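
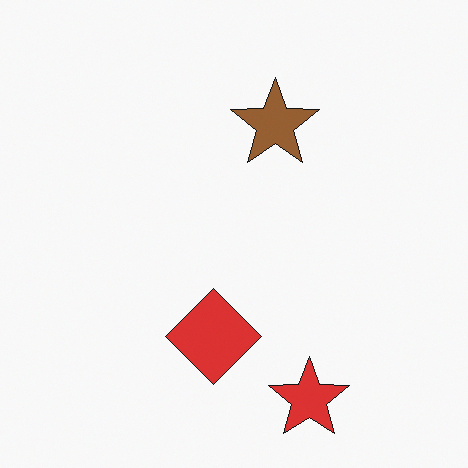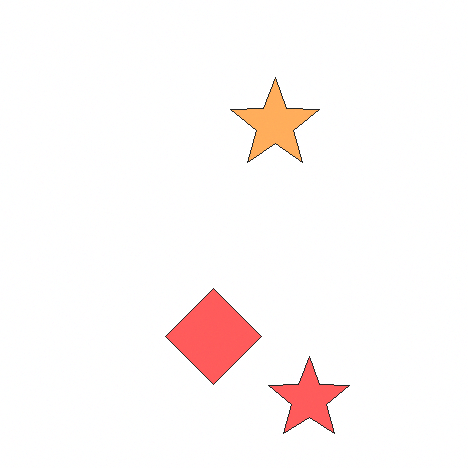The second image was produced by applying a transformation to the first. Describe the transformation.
This is the original image noticeably brightened.

Every pixel — background and shapes alike — is uniformly brightened.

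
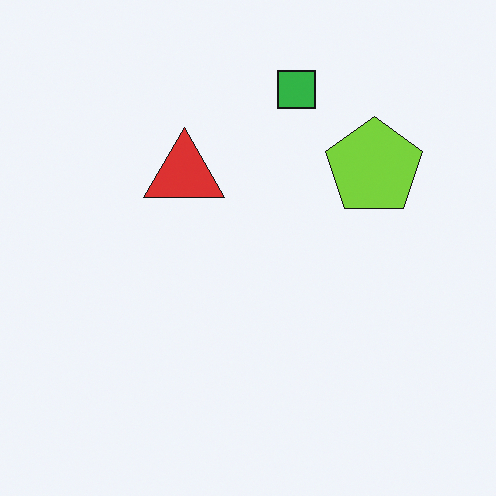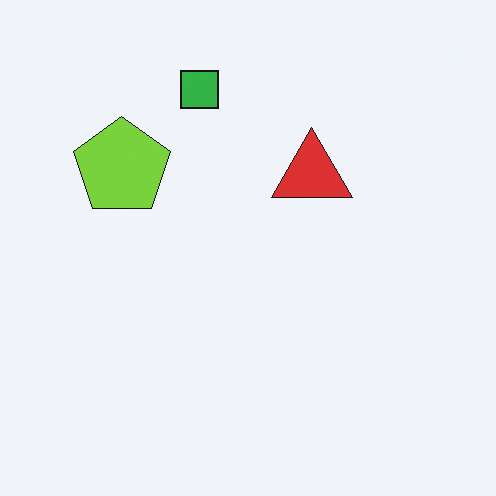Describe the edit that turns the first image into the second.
Flipped horizontally (left ↔ right).

The lime pentagon is in the right of the first image and the left of the second — shapes on opposite sides of the vertical midline have swapped in a mirror flip.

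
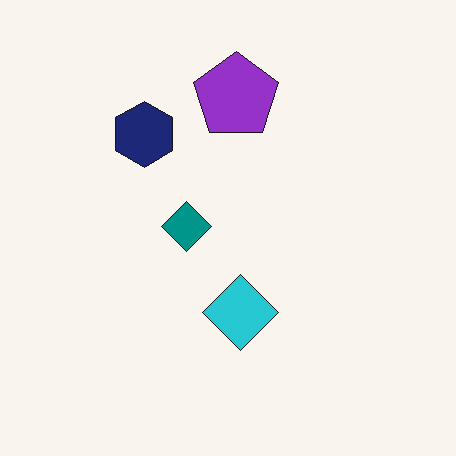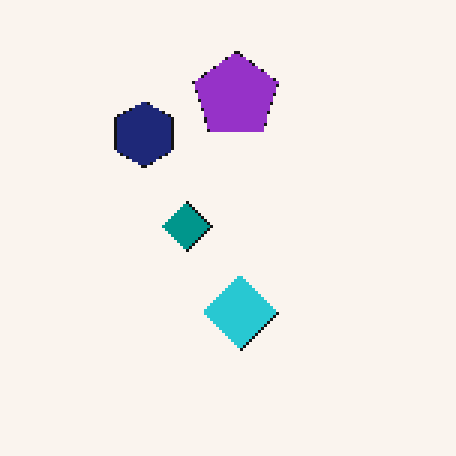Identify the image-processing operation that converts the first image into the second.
It was mildly pixelated.

Shapes are reduced to large square blocks; fine edges and outlines are lost — a downscale-then-upscale (mosaic) effect.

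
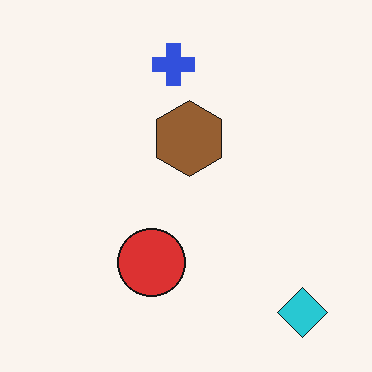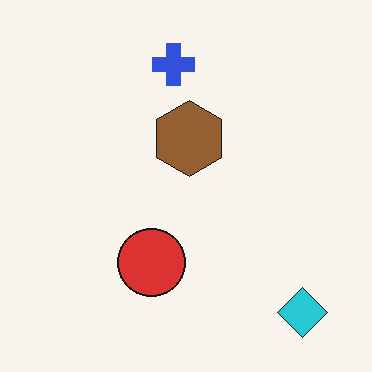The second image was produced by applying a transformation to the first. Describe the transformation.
This is the original image given moderate JPEG compression.

Blocky 8×8 compression artifacts appear around shape edges and the flat background shows ringing — characteristic JPEG degradation.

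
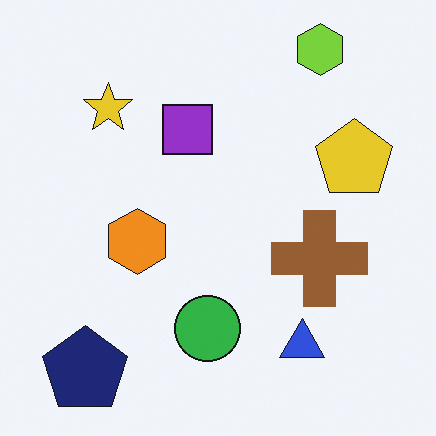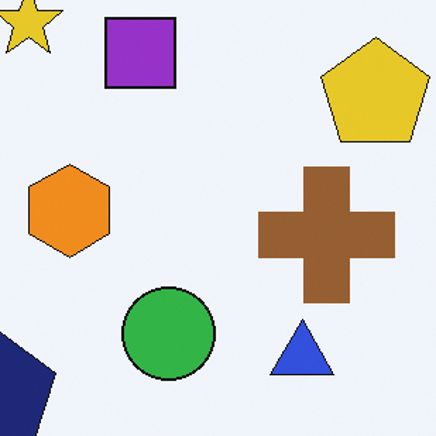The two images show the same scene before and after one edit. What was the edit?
Cropped slightly and scaled back up.

The visible shapes are larger and the field of view is narrower; shapes near the original edges may be partly or wholly outside the frame — a crop-and-rescale.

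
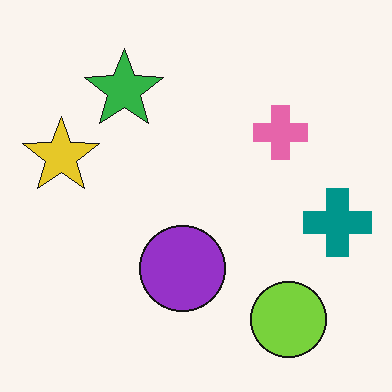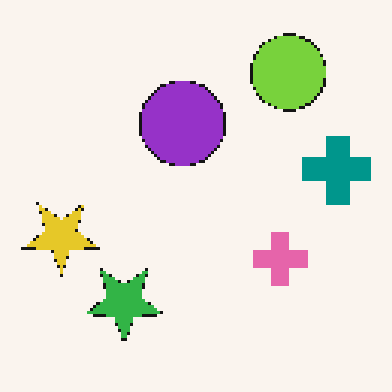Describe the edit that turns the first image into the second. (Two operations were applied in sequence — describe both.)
The transformation is: lightly pixelated (a mild mosaic effect), then flipped vertically (top ↔ bottom).

Shapes are reduced to large square blocks; fine edges and outlines are lost — a downscale-then-upscale (mosaic) effect. The lime circle is in the bottom-right of the first image and the top-right of the second — shapes on opposite sides of the horizontal midline have swapped in a mirror flip.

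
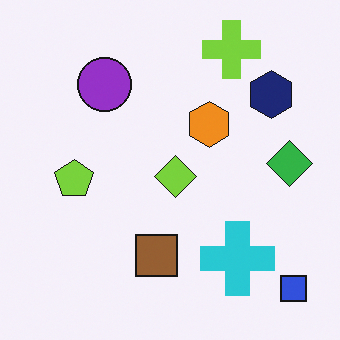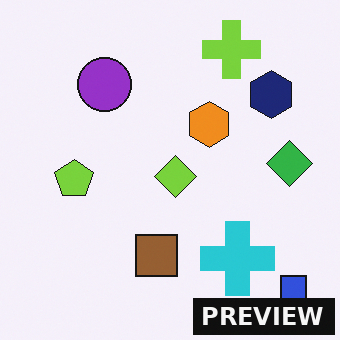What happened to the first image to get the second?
This is the original image watermarked with the text "PREVIEW" in the lower-right corner.

A dark label reading "PREVIEW" appears in the lower-right corner.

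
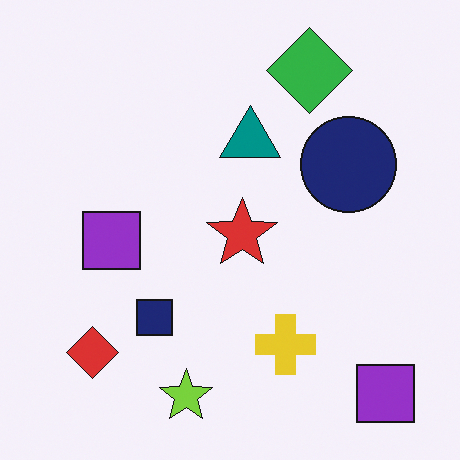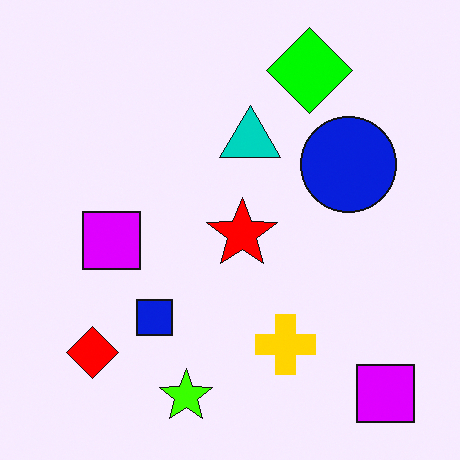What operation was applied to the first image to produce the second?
This is the original image made much more vivid (saturation change).

All colors are more vivid — a global saturation change.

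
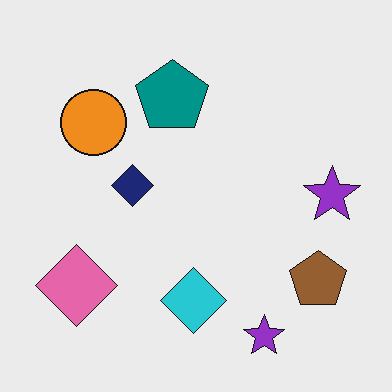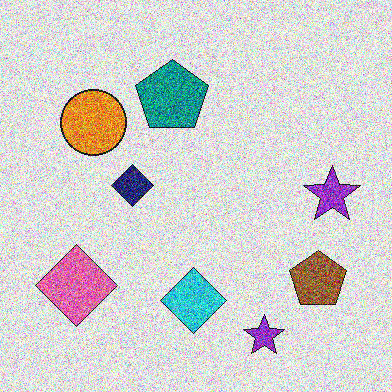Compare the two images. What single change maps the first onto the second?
The second image is the first degraded with a thick layer of grain.

Random speckle covers the whole image, including the flat background.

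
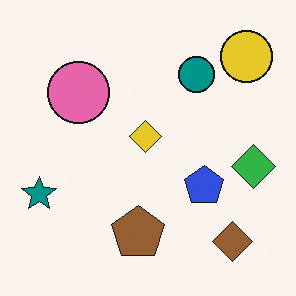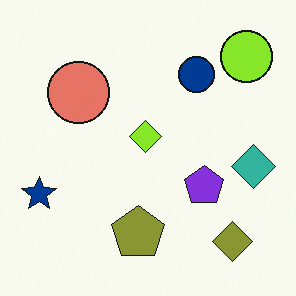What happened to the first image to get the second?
The transformation is: hue-shifted slightly.

Every shape's color has rotated by the same amount around the hue wheel — a uniform hue shift.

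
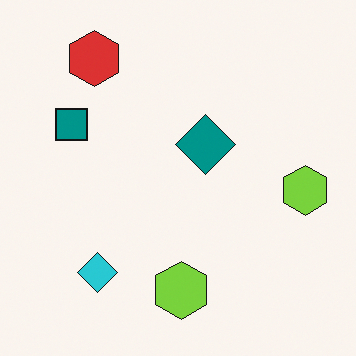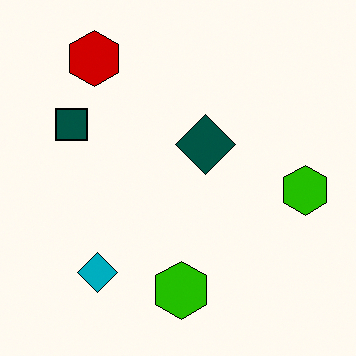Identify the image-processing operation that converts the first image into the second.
It was given much higher contrast.

Tones are pushed away from mid-grey across the whole image — a global contrast change.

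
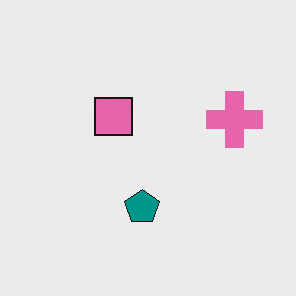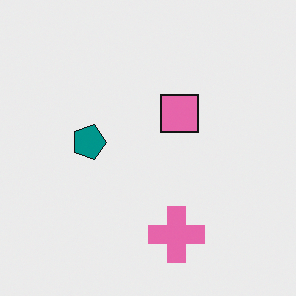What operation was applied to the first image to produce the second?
It was rotated 90° clockwise.

The pink cross sits in the right of the first image and the bottom of the second — consistent with a whole-image 90° clockwise rotation.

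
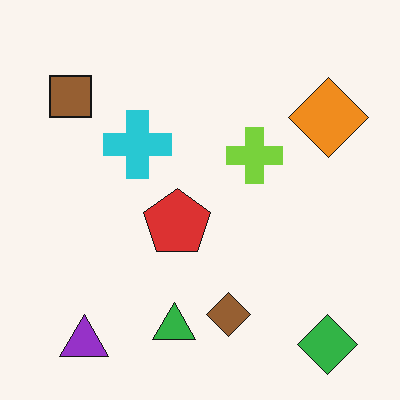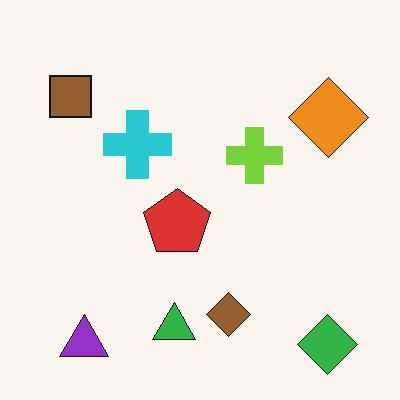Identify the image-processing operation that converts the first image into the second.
The second image is the first given moderate JPEG compression.

Blocky 8×8 compression artifacts appear around shape edges and the flat background shows ringing — characteristic JPEG degradation.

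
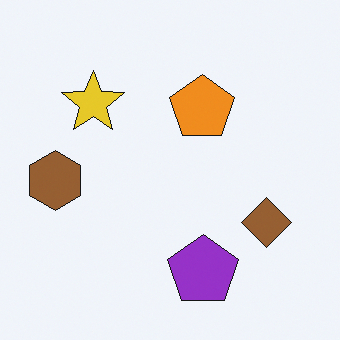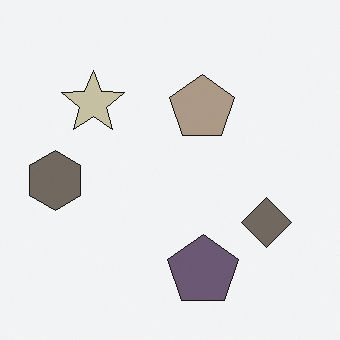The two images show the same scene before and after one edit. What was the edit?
The transformation is: heavily desaturated.

All colors are more muted and greyish — a global saturation change.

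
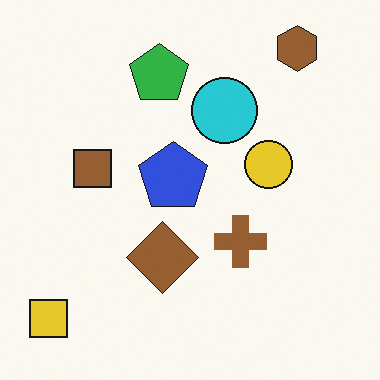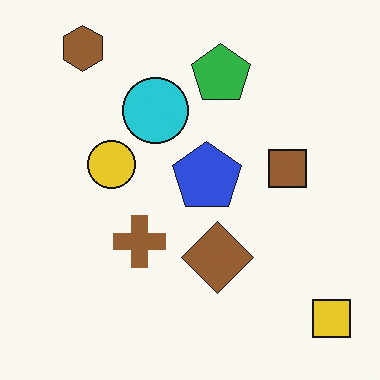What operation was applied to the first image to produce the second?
This is the original image flipped horizontally (left ↔ right).

The yellow square is in the bottom-left of the first image and the bottom-right of the second — shapes on opposite sides of the vertical midline have swapped in a mirror flip.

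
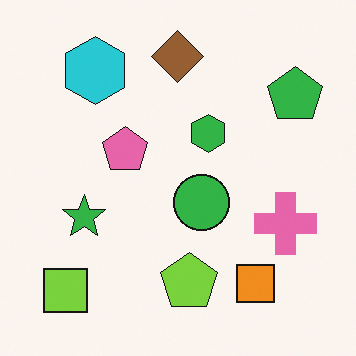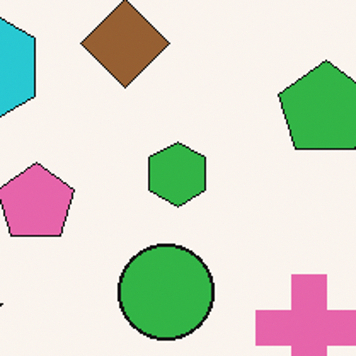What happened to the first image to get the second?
The transformation is: cropped to a noticeably smaller region and rescaled.

The visible shapes are larger and the field of view is narrower; shapes near the original edges may be partly or wholly outside the frame — a crop-and-rescale.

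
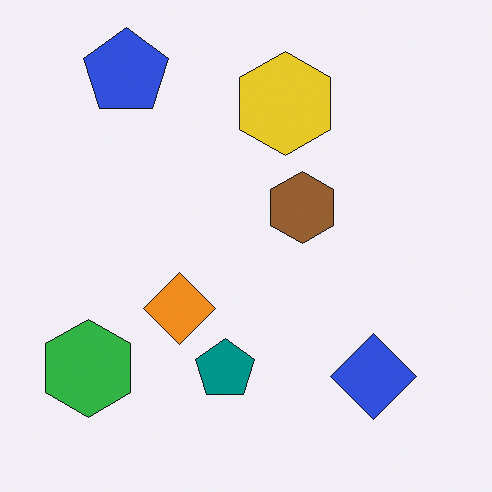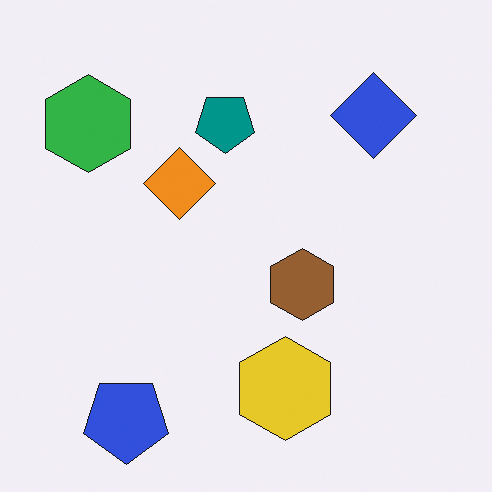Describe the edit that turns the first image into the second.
This is the original image flipped vertically (top ↔ bottom).

The blue pentagon is in the top-left of the first image and the bottom-left of the second — shapes on opposite sides of the horizontal midline have swapped in a mirror flip.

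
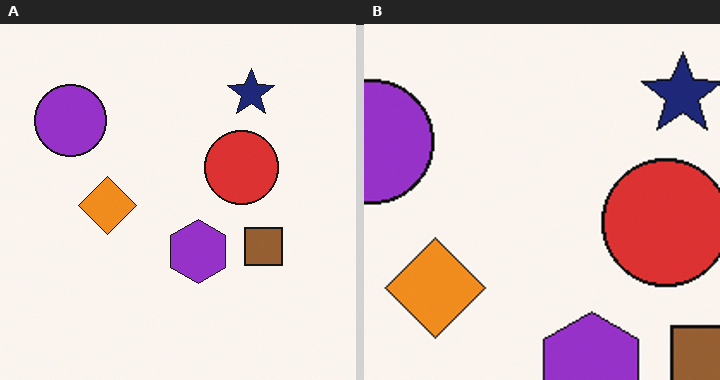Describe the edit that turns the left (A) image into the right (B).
This is the original image cropped tightly and scaled back up.

The visible shapes are larger and the field of view is narrower; shapes near the original edges may be partly or wholly outside the frame — a crop-and-rescale.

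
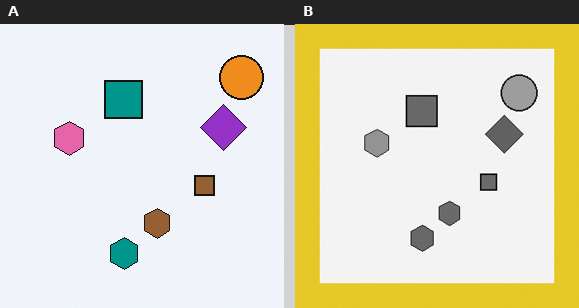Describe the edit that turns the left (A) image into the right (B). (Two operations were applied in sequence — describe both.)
This is the original image converted to grayscale, then framed with a yellow border.

All color is removed — every shape is now a shade of grey. A solid yellow frame runs around the edge of the right (B) image, with the content slightly shrunk inside it.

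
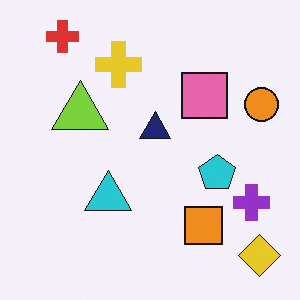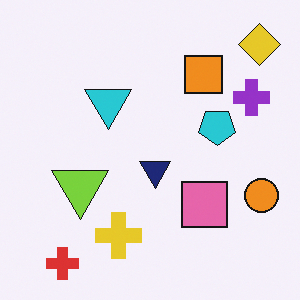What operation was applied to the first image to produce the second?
The transformation is: flipped vertically (top ↔ bottom).

The red cross is in the top-left of the first image and the bottom-left of the second — shapes on opposite sides of the horizontal midline have swapped in a mirror flip.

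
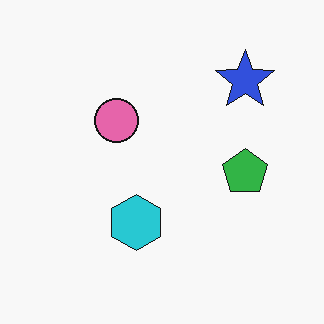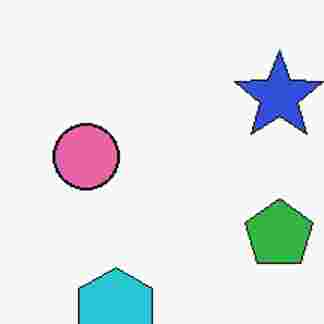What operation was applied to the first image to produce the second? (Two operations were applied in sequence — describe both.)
The image was cropped slightly and scaled back up, then heavily JPEG-compressed with obvious blocking artifacts.

The visible shapes are larger and the field of view is narrower; shapes near the original edges may be partly or wholly outside the frame — a crop-and-rescale. Blocky 8×8 compression artifacts appear around shape edges and the flat background shows ringing — characteristic JPEG degradation.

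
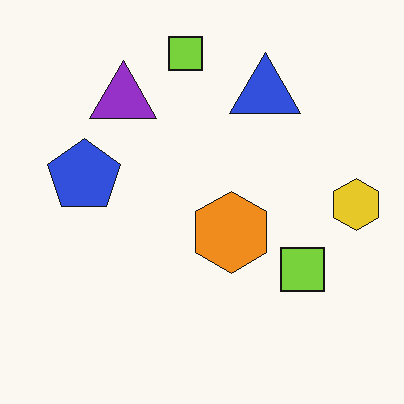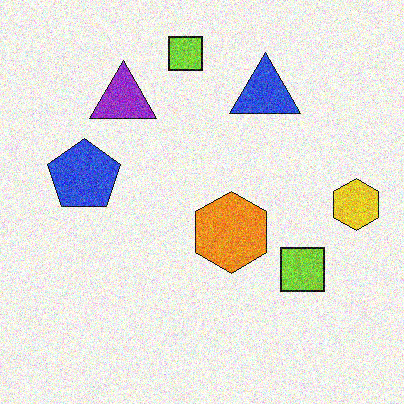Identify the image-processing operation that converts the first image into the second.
Degraded with strong gaussian noise.

Random speckle covers the whole image, including the flat background.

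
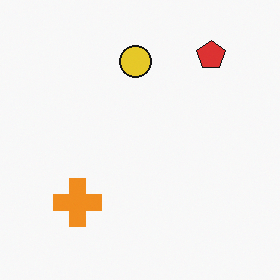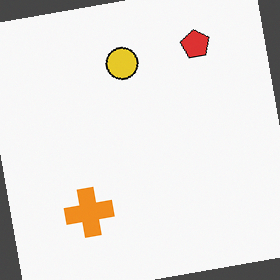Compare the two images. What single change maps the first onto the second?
It was rotated counter-clockwise by a few degrees.

Every shape is tilted by the same angle and the image corners show triangular fill wedges — a whole-image rotation by a non-right angle.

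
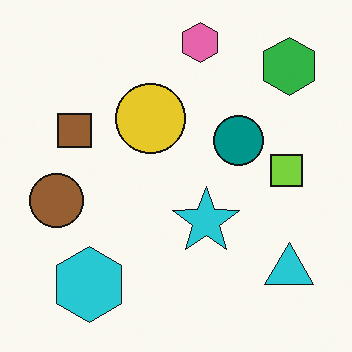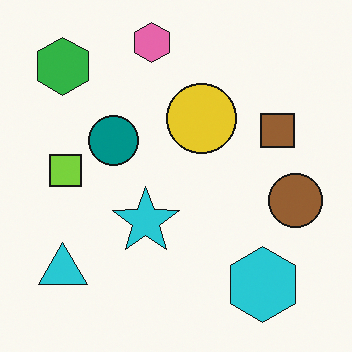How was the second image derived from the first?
The transformation is: flipped horizontally (left ↔ right).

The brown circle is in the left of the first image and the right of the second — shapes on opposite sides of the vertical midline have swapped in a mirror flip.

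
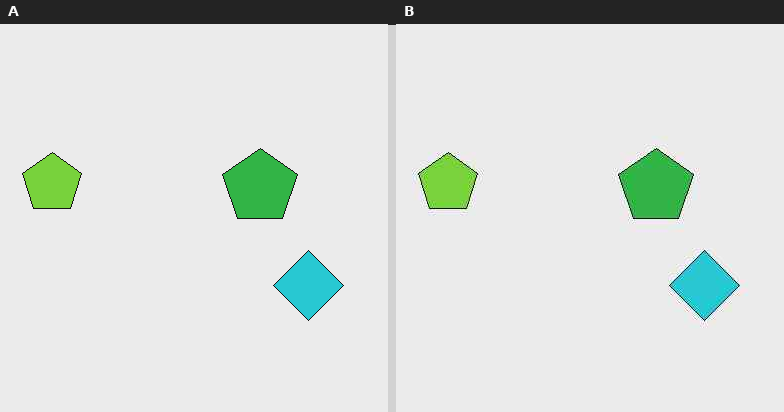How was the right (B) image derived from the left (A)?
The image was JPEG-compressed with visible artifacts.

Blocky 8×8 compression artifacts appear around shape edges and the flat background shows ringing — characteristic JPEG degradation.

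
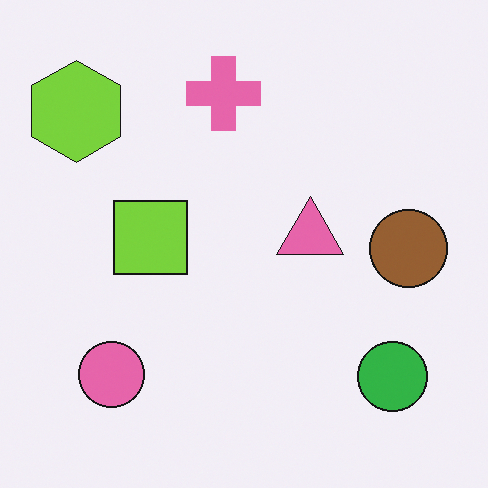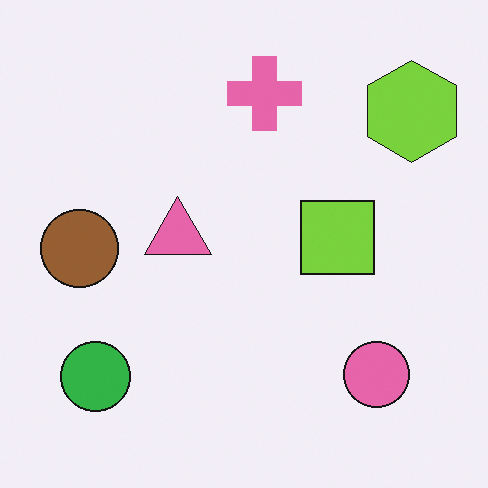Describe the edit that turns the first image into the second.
It was flipped horizontally (left ↔ right).

The lime hexagon is in the top-left of the first image and the top-right of the second — shapes on opposite sides of the vertical midline have swapped in a mirror flip.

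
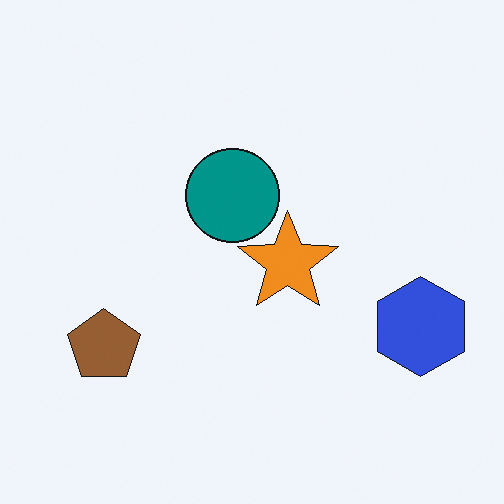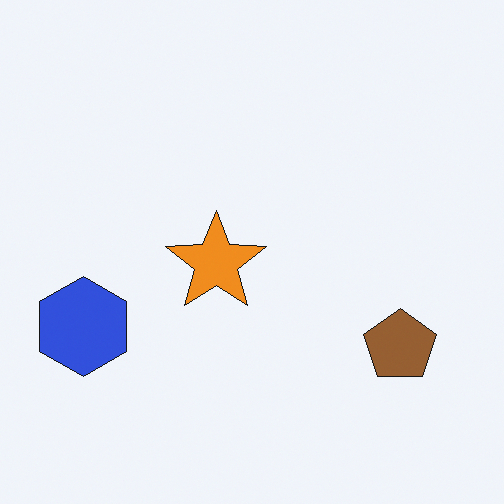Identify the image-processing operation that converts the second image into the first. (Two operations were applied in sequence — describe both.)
The transformation is: flipped horizontally (left ↔ right), then overlaid with an additional teal circle.

The blue hexagon is in the left of the second image and the right of the first — shapes on opposite sides of the vertical midline have swapped in a mirror flip. A teal circle appears in the first image that is absent from the second.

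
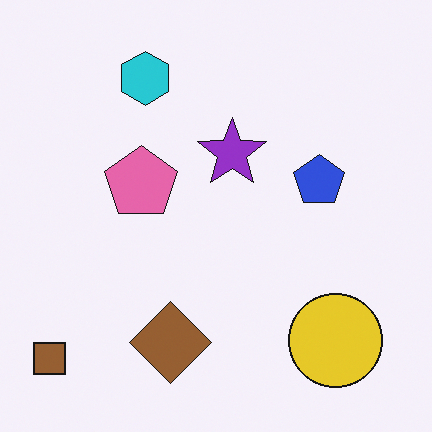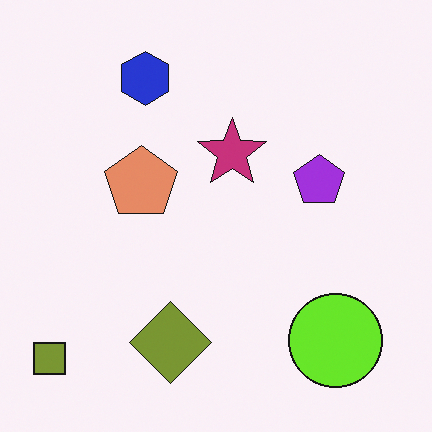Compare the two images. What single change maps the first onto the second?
The second image is the first hue-shifted slightly.

Every shape's color has rotated by the same amount around the hue wheel — a uniform hue shift.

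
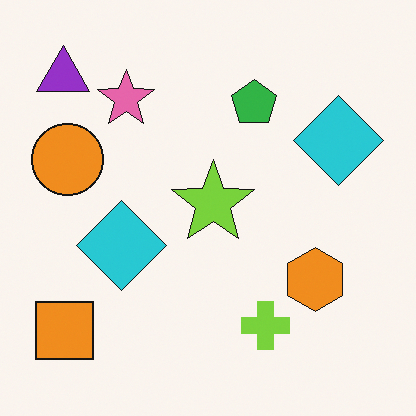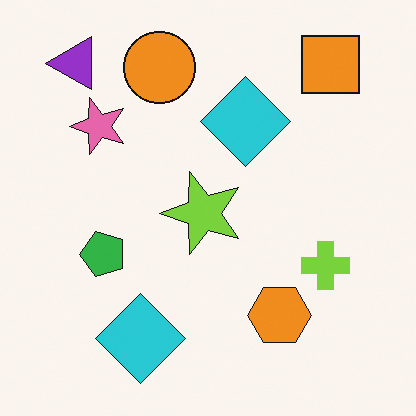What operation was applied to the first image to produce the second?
It was transposed (reflected across the top-left ↔ bottom-right diagonal).

Shapes have swapped their row and column positions — what was in the top-right is now in the bottom-left — a diagonal reflection.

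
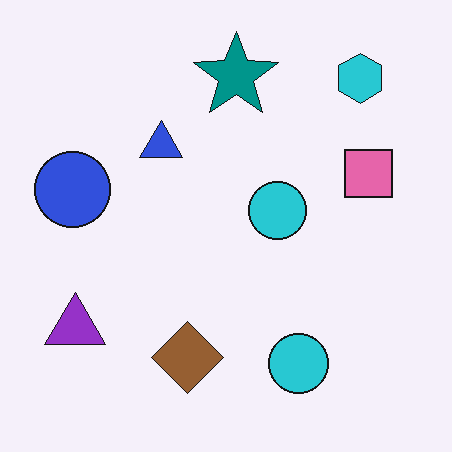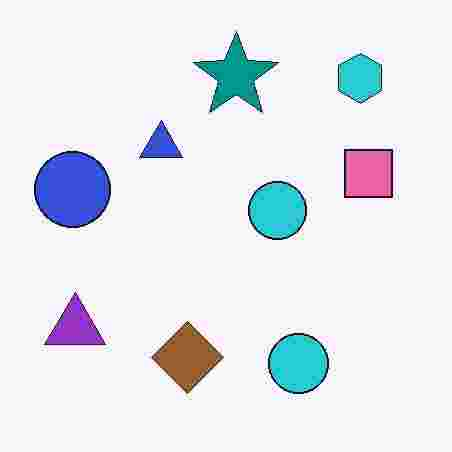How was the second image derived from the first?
This is the original image degraded with heavy JPEG compression.

Blocky 8×8 compression artifacts appear around shape edges and the flat background shows ringing — characteristic JPEG degradation.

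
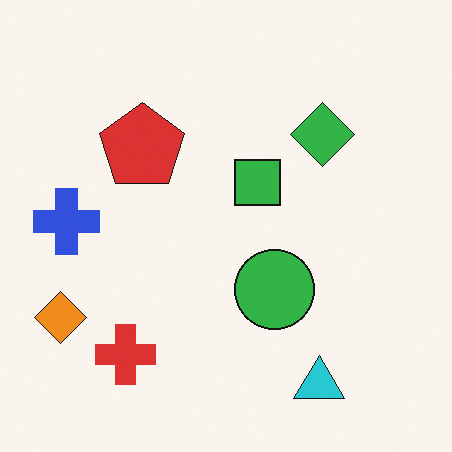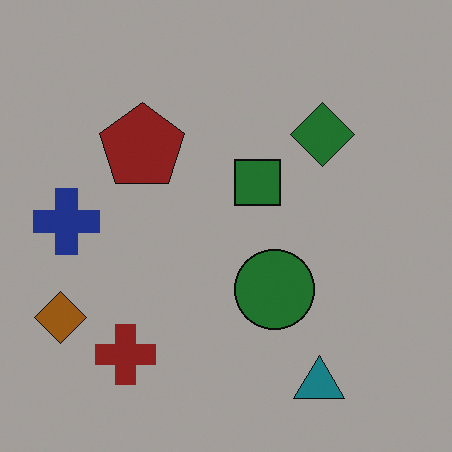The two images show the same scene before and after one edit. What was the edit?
This is the original image darkened a lot.

Every pixel — background and shapes alike — is uniformly darkened.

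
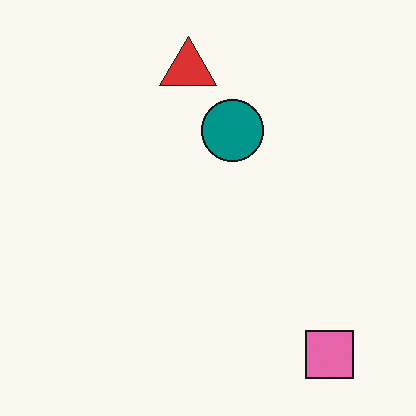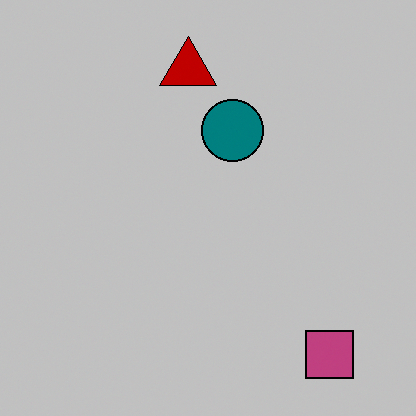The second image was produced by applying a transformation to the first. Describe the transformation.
The second image is the first aggressively posterized.

Each flat color has snapped to a coarser quantized level — most visibly, the near-white background has dropped to a flat grey.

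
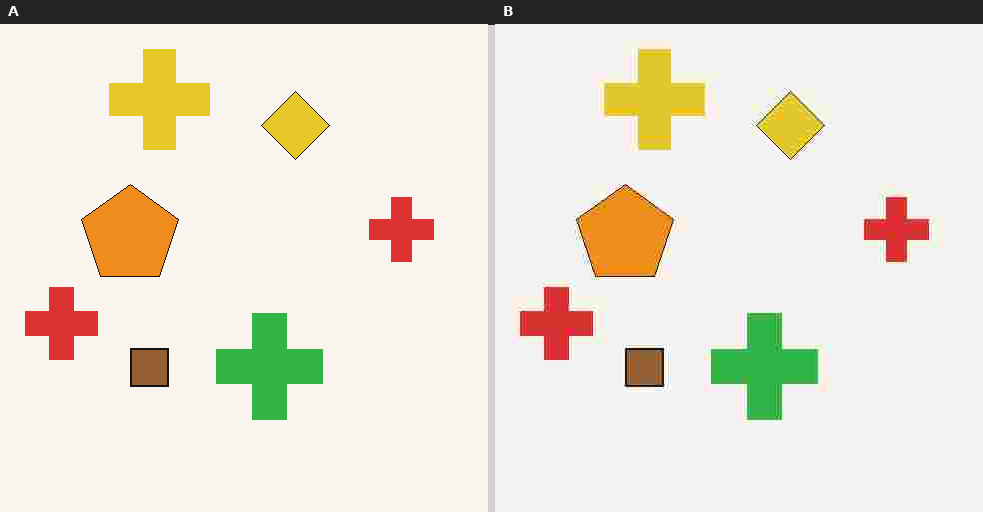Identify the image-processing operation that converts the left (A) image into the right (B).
The image was heavily JPEG-compressed with obvious blocking artifacts.

Blocky 8×8 compression artifacts appear around shape edges and the flat background shows ringing — characteristic JPEG degradation.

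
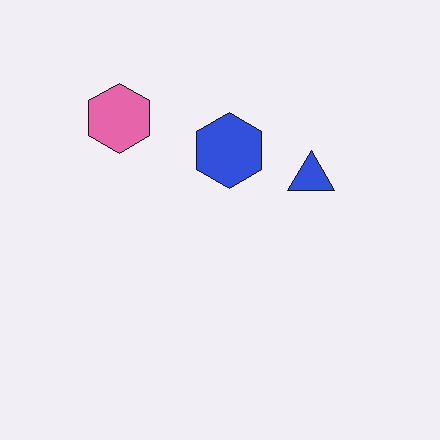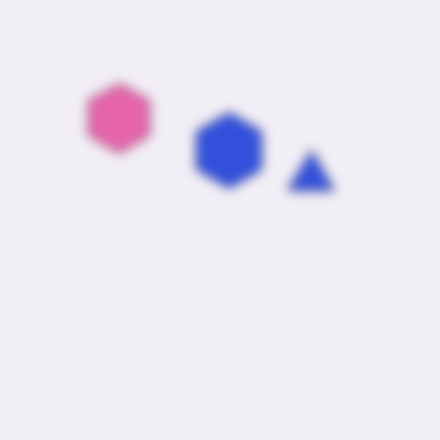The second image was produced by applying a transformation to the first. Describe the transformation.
The image was strongly gaussian-blurred.

Shape edges and outlines are uniformly softened across the whole image.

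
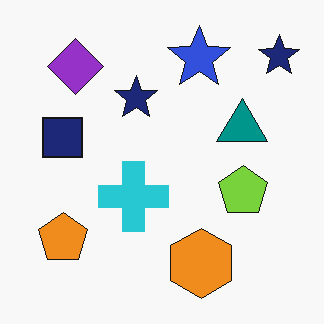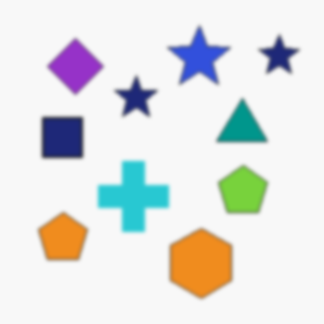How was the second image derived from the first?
Lightly blurred.

Shape edges and outlines are uniformly softened across the whole image.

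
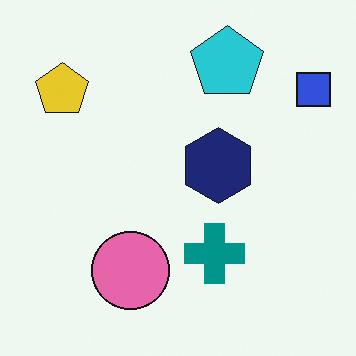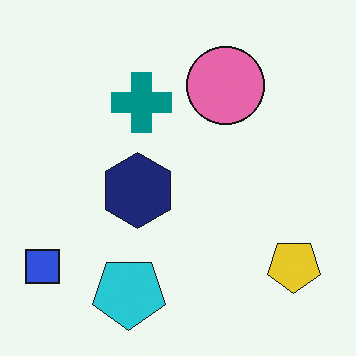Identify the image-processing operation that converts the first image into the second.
The image was rotated 180°.

The blue square sits in the top-right of the first image and the bottom-left of the second — consistent with a whole-image 180° rotation.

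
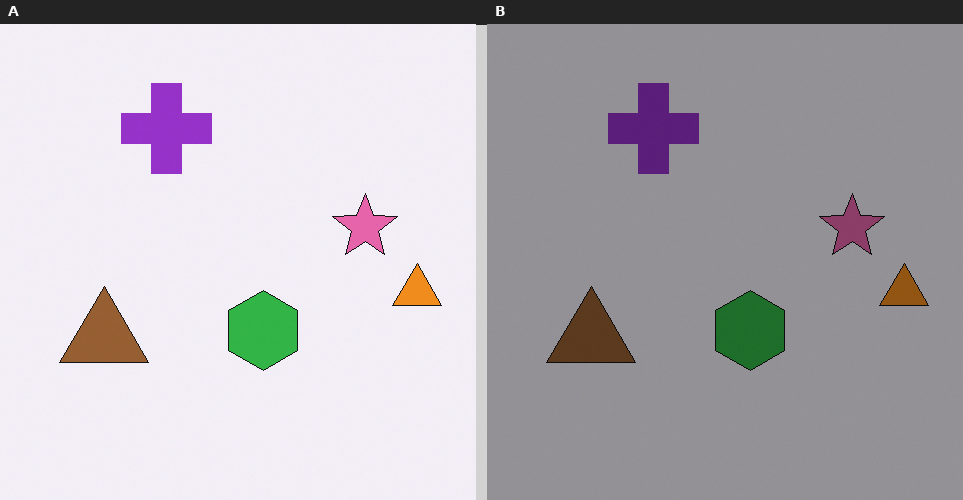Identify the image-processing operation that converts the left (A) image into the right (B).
The right (B) image is the left (A) noticeably darkened.

Every pixel — background and shapes alike — is uniformly darkened.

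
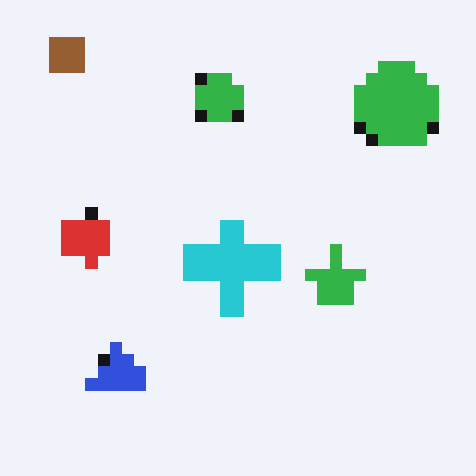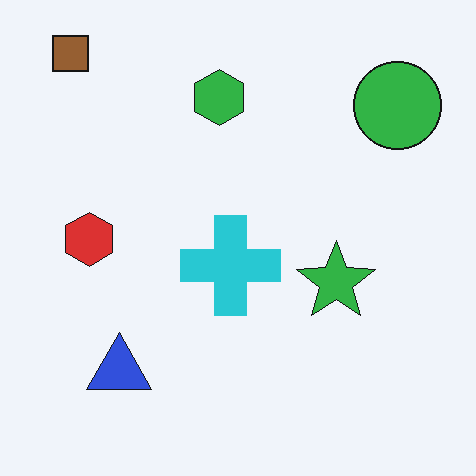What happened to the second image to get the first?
This is the original image heavily pixelated into large blocks.

Shapes are reduced to large square blocks; fine edges and outlines are lost — a downscale-then-upscale (mosaic) effect.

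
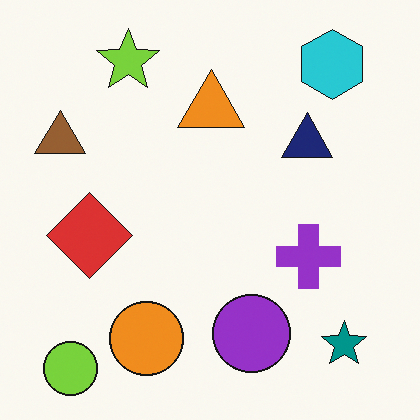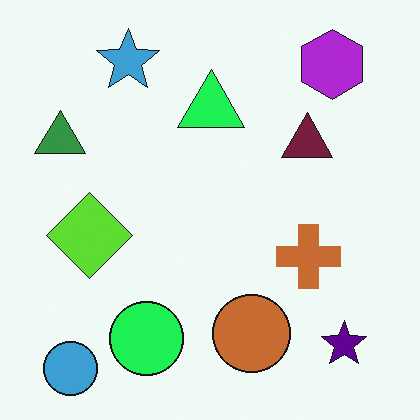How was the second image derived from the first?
It was hue-shifted by a moderate amount.

Every shape's color has rotated by the same amount around the hue wheel — a uniform hue shift.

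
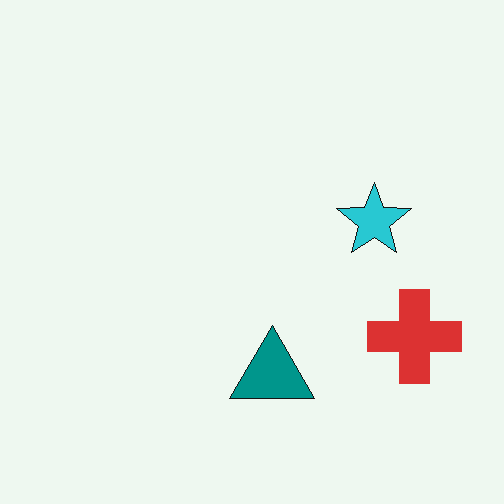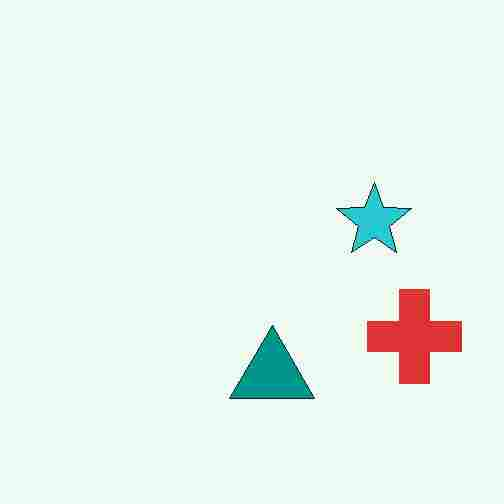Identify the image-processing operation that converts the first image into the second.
The transformation is: heavily JPEG-compressed with obvious blocking artifacts.

Blocky 8×8 compression artifacts appear around shape edges and the flat background shows ringing — characteristic JPEG degradation.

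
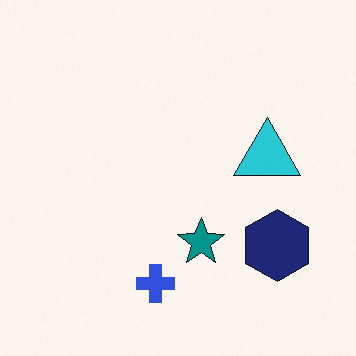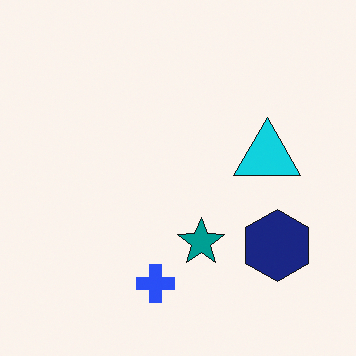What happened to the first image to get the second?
Slightly oversaturated.

All colors are more vivid — a global saturation change.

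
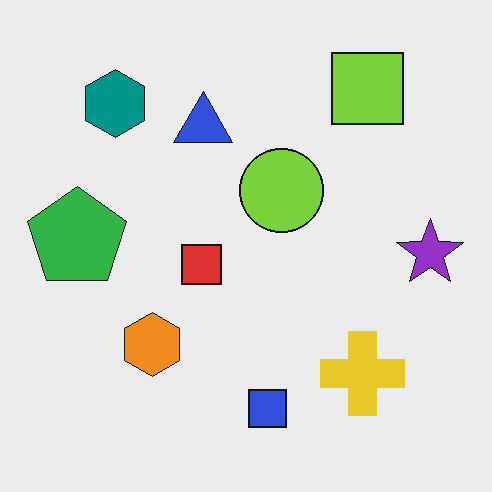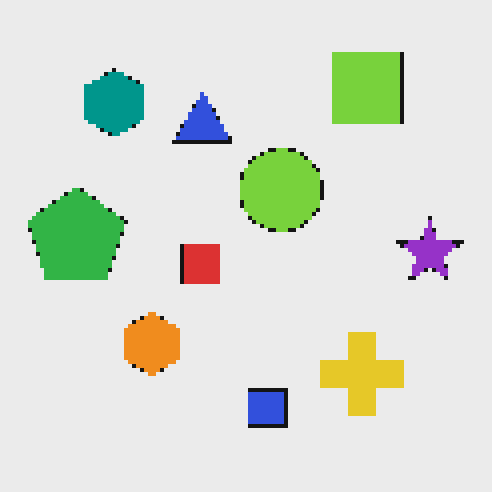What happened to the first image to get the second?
Mildly pixelated.

Shapes are reduced to large square blocks; fine edges and outlines are lost — a downscale-then-upscale (mosaic) effect.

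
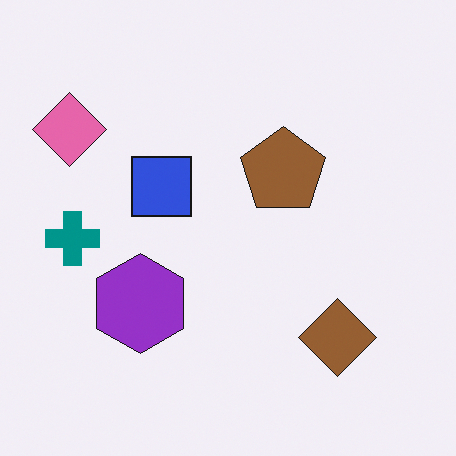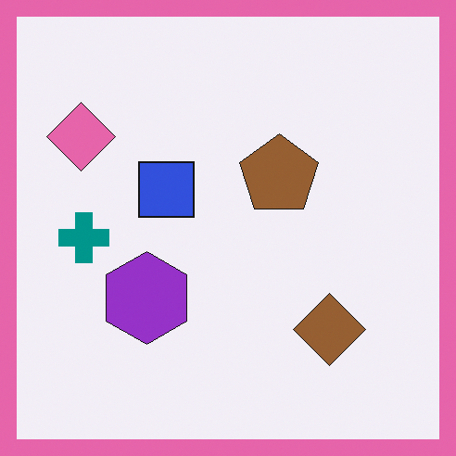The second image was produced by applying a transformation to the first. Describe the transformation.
It was framed with a pink border.

A solid pink frame runs around the edge of the second image, with the content slightly shrunk inside it.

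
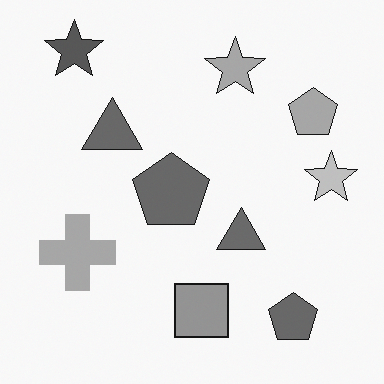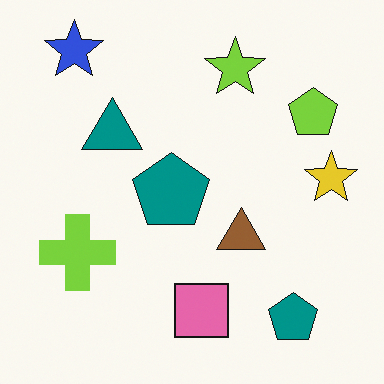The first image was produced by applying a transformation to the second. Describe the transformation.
The first image is the second converted to grayscale.

All color is removed — every shape is now a shade of grey.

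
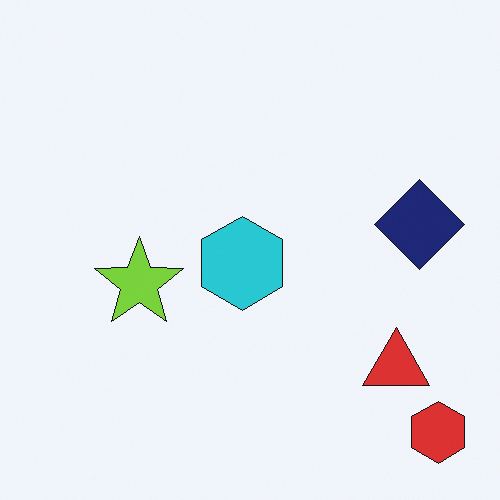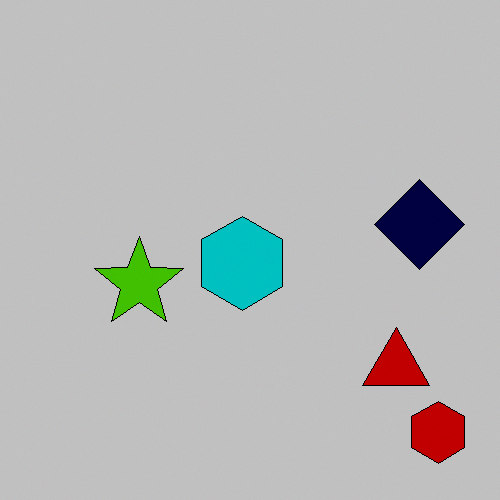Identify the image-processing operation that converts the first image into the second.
The second image is the first aggressively posterized.

Each flat color has snapped to a coarser quantized level — most visibly, the near-white background has dropped to a flat grey.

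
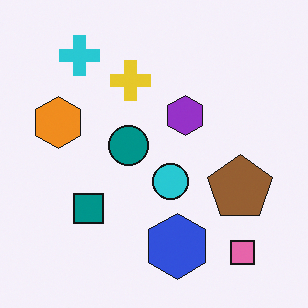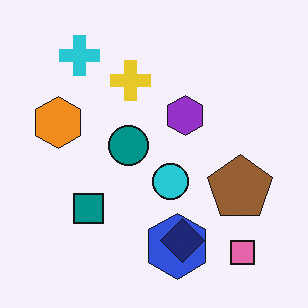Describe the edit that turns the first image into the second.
The image was overlaid with an additional navy diamond.

A navy diamond appears in the second image that is absent from the first.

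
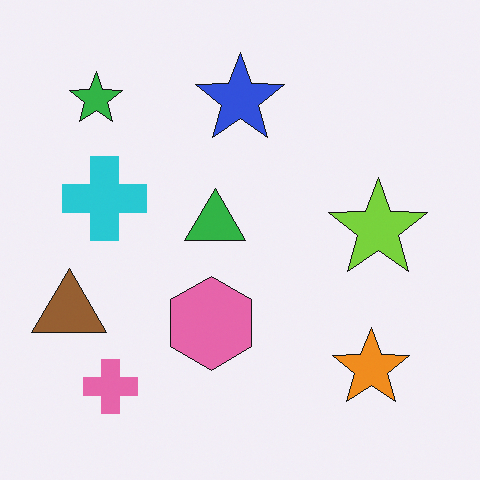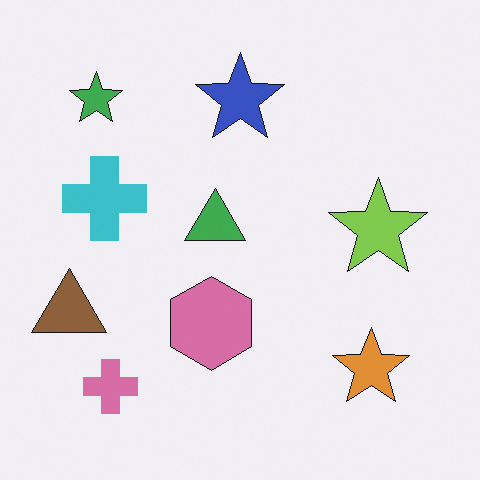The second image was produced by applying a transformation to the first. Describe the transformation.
The image was slightly desaturated.

All colors are more muted and greyish — a global saturation change.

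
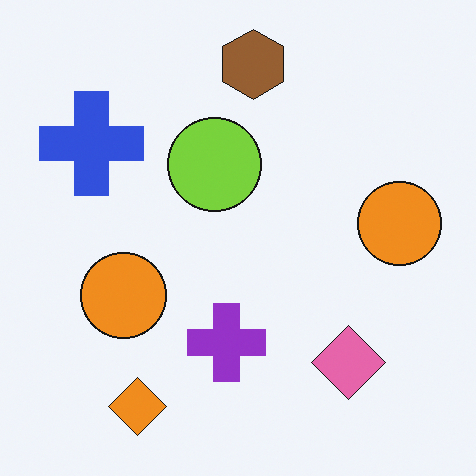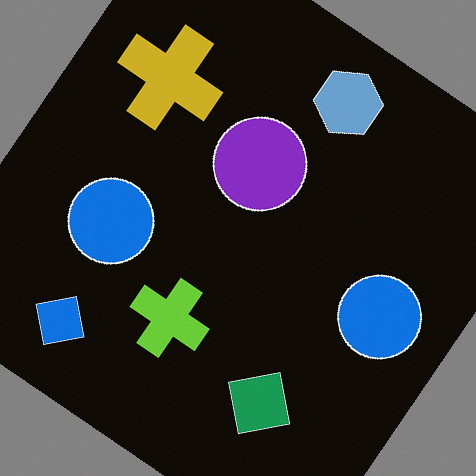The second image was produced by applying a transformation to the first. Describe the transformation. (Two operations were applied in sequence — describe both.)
The transformation is: color-inverted (negative), then rotated clockwise by a large amount — several tens of degrees.

The light background has become dark and every shape's color is its complement — a photographic negative. Every shape is tilted by the same angle and the image corners show triangular fill wedges — a whole-image rotation by a non-right angle.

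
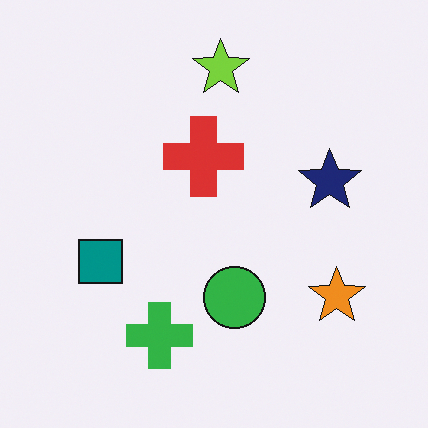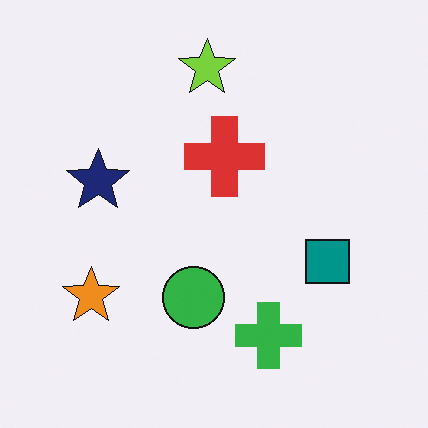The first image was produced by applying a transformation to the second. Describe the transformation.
Flipped horizontally (left ↔ right).

The orange star is in the bottom-left of the second image and the bottom-right of the first — shapes on opposite sides of the vertical midline have swapped in a mirror flip.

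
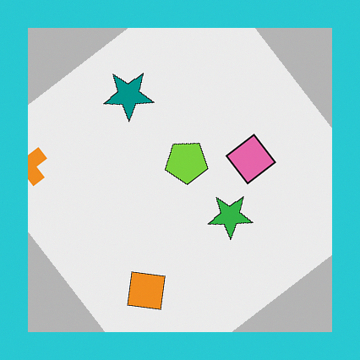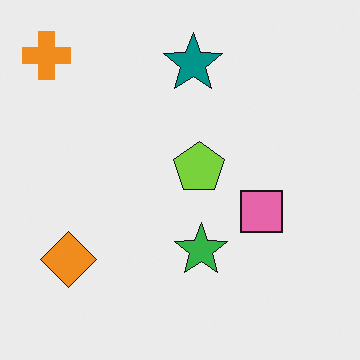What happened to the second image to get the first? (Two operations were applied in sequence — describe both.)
Rotated counter-clockwise by a large amount — several tens of degrees, then framed with a cyan border.

Every shape is tilted by the same angle and the image corners show triangular fill wedges — a whole-image rotation by a non-right angle. A solid cyan frame runs around the edge of the first image, with the content slightly shrunk inside it.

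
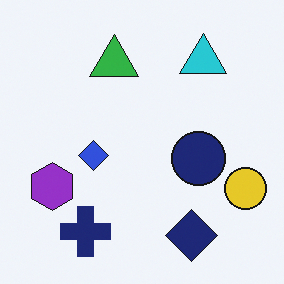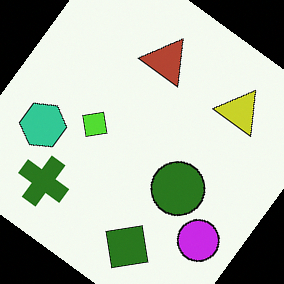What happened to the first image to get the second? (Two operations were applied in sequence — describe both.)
It was rotated clockwise by a large amount — several tens of degrees, then hue-shifted through roughly half the color wheel.

Every shape is tilted by the same angle and the image corners show triangular fill wedges — a whole-image rotation by a non-right angle. Every shape's color has rotated by the same amount around the hue wheel — a uniform hue shift.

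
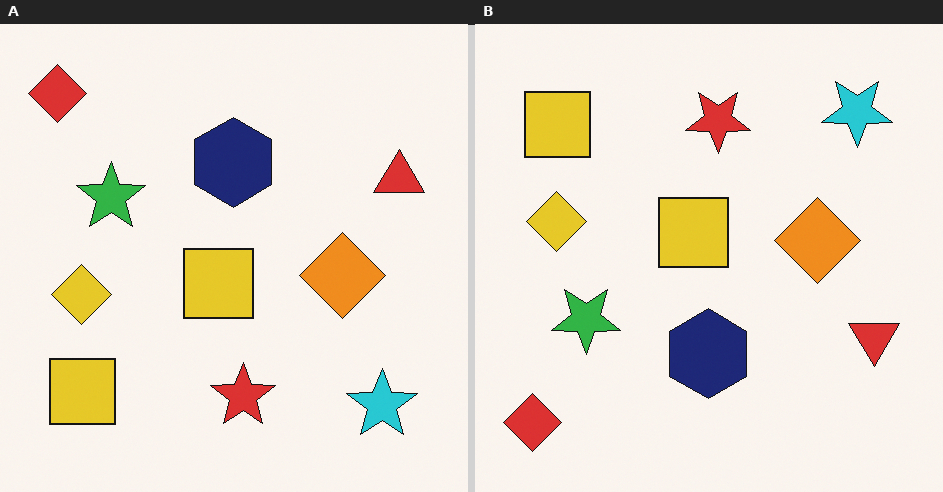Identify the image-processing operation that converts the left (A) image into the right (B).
It was flipped vertically (top ↔ bottom).

The red diamond is in the top-left of the left (A) image and the bottom-left of the right (B) — shapes on opposite sides of the horizontal midline have swapped in a mirror flip.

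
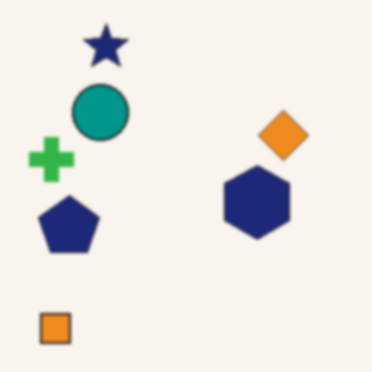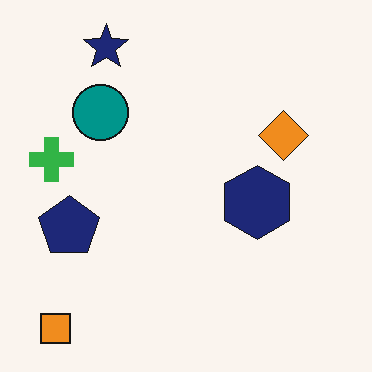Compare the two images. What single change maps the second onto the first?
Given a subtle gaussian blur.

Shape edges and outlines are uniformly softened across the whole image.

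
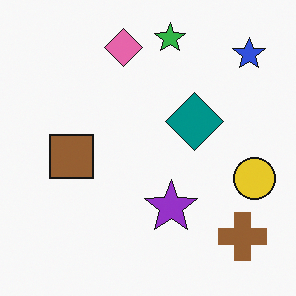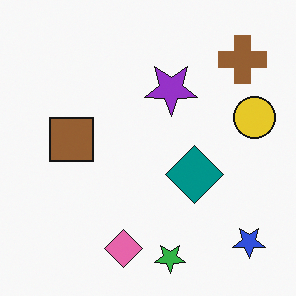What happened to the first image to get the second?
This is the original image flipped vertically (top ↔ bottom).

The green star is in the top of the first image and the bottom of the second — shapes on opposite sides of the horizontal midline have swapped in a mirror flip.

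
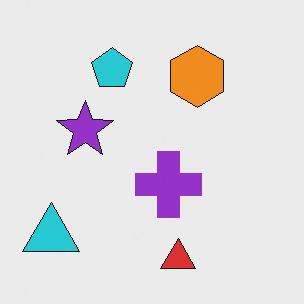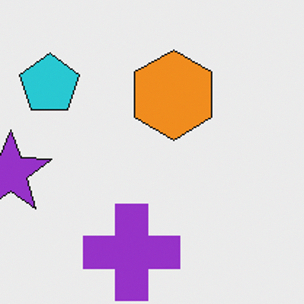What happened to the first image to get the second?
The second image is the first cropped to a modestly smaller region and rescaled.

The visible shapes are larger and the field of view is narrower; shapes near the original edges may be partly or wholly outside the frame — a crop-and-rescale.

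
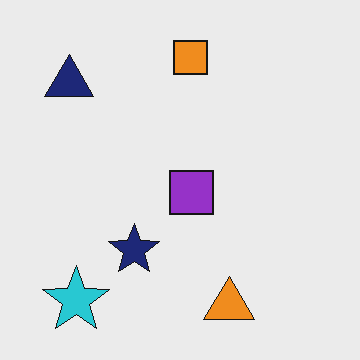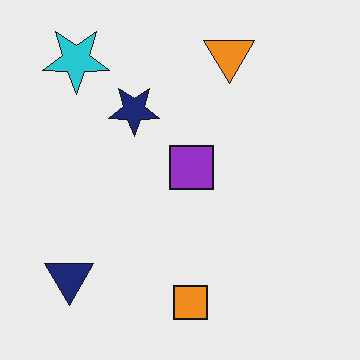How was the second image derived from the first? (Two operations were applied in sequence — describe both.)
The image was flipped vertically (top ↔ bottom), then JPEG-compressed with visible artifacts.

The orange triangle is in the bottom of the first image and the top of the second — shapes on opposite sides of the horizontal midline have swapped in a mirror flip. Blocky 8×8 compression artifacts appear around shape edges and the flat background shows ringing — characteristic JPEG degradation.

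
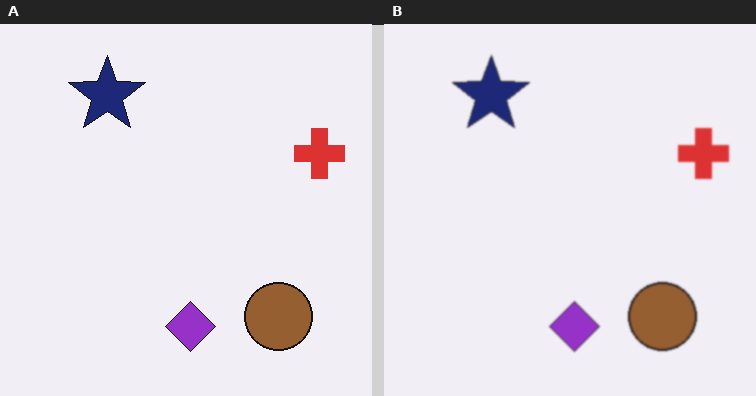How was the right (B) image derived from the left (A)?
The image was given a subtle gaussian blur.

Shape edges and outlines are uniformly softened across the whole image.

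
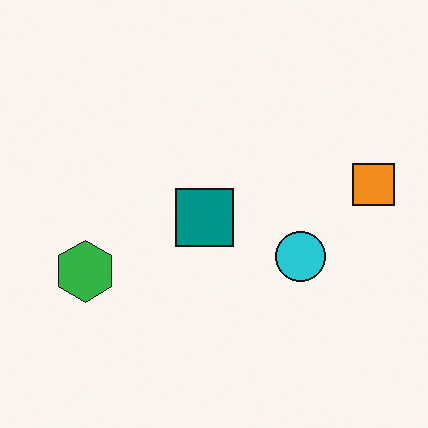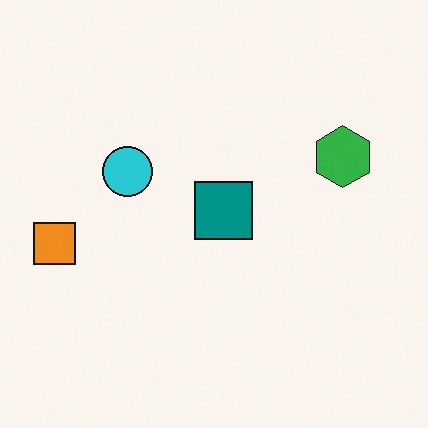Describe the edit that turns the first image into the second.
The second image is the first rotated 180°.

The orange square sits in the right of the first image and the left of the second — consistent with a whole-image 180° rotation.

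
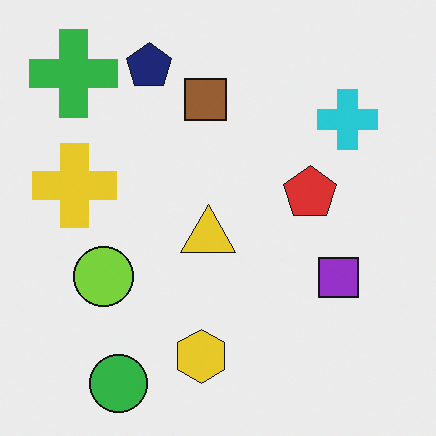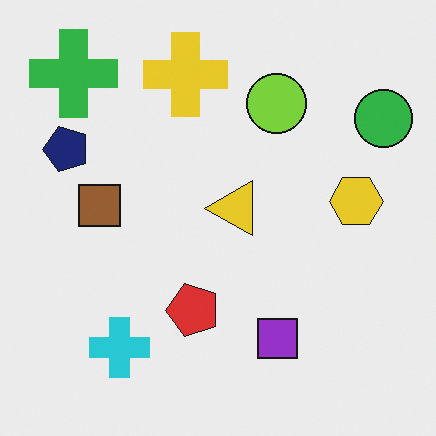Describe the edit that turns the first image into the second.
The transformation is: transposed (reflected across the top-left ↔ bottom-right diagonal).

Shapes have swapped their row and column positions — what was in the top-right is now in the bottom-left — a diagonal reflection.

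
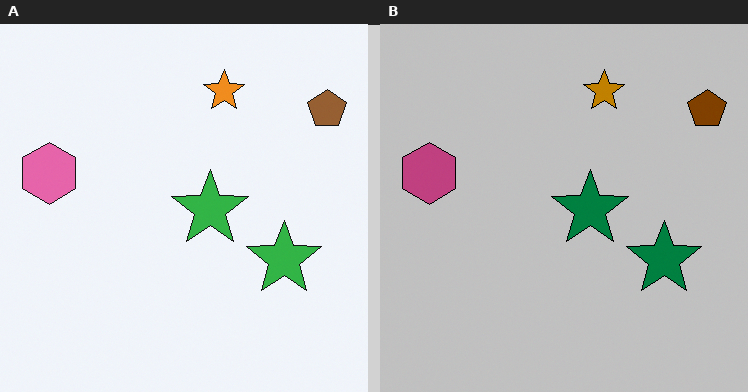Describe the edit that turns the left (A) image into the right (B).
This is the original image aggressively posterized.

Each flat color has snapped to a coarser quantized level — most visibly, the near-white background has dropped to a flat grey.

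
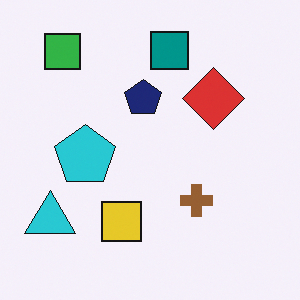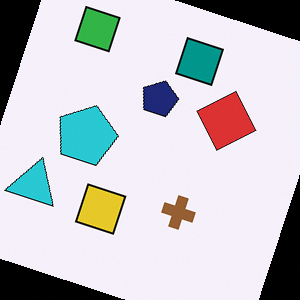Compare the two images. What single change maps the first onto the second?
Rotated clockwise by a moderate amount.

Every shape is tilted by the same angle and the image corners show triangular fill wedges — a whole-image rotation by a non-right angle.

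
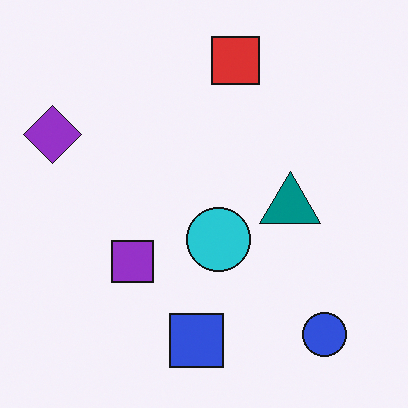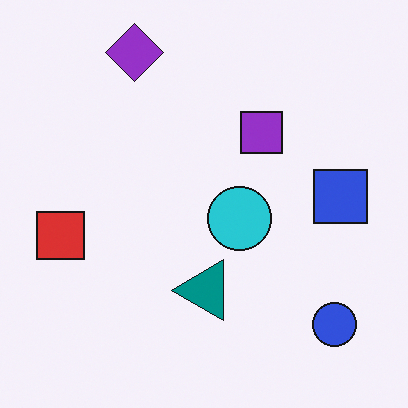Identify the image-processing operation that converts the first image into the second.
This is the original image transposed (reflected across the top-left ↔ bottom-right diagonal).

Shapes have swapped their row and column positions — what was in the top-right is now in the bottom-left — a diagonal reflection.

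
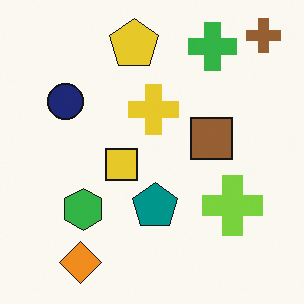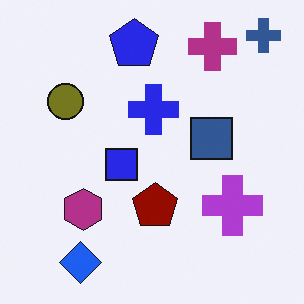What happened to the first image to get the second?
The transformation is: hue-shifted through roughly half the color wheel.

Every shape's color has rotated by the same amount around the hue wheel — a uniform hue shift.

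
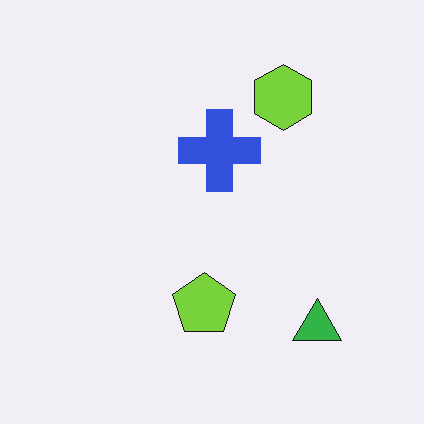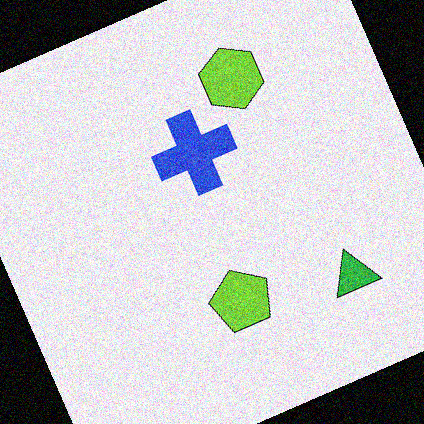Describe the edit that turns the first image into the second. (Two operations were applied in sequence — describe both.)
Rotated counter-clockwise by a moderate amount, then degraded with moderate additive noise.

Every shape is tilted by the same angle and the image corners show triangular fill wedges — a whole-image rotation by a non-right angle. Random speckle covers the whole image, including the flat background.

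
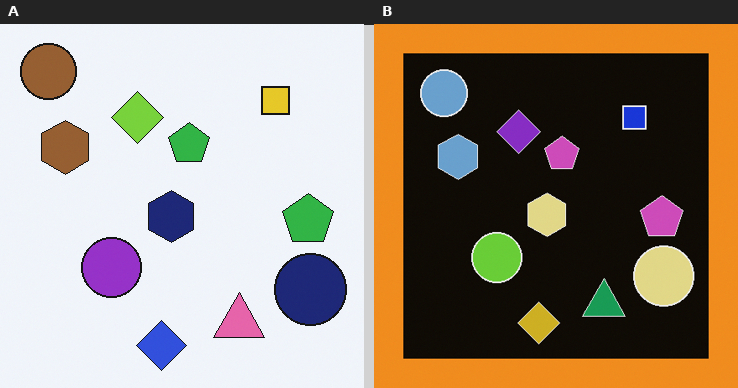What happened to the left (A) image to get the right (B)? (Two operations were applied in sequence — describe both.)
This is the original image color-inverted (negative), then framed with a orange border.

The light background has become dark and every shape's color is its complement — a photographic negative. A solid orange frame runs around the edge of the right (B) image, with the content slightly shrunk inside it.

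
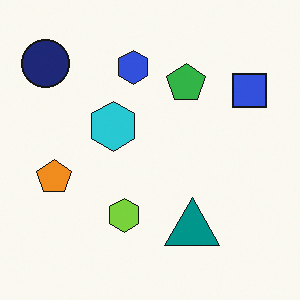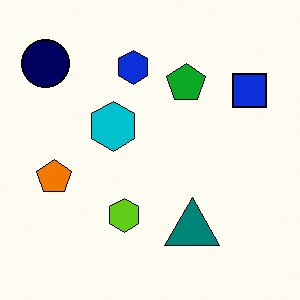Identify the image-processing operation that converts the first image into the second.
The second image is the first given slightly increased contrast.

Tones are pushed away from mid-grey across the whole image — a global contrast change.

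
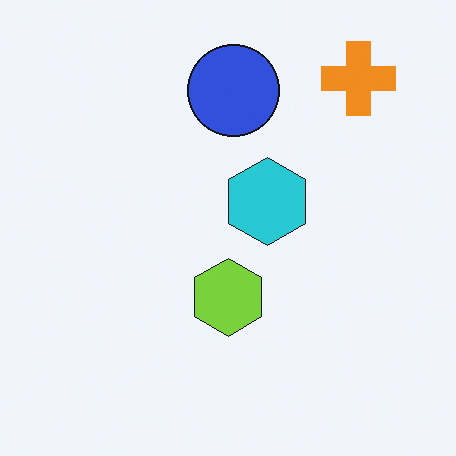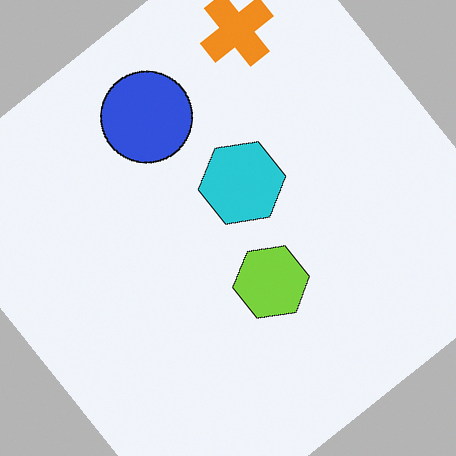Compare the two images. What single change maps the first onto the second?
It was rotated counter-clockwise by a large amount — several tens of degrees.

Every shape is tilted by the same angle and the image corners show triangular fill wedges — a whole-image rotation by a non-right angle.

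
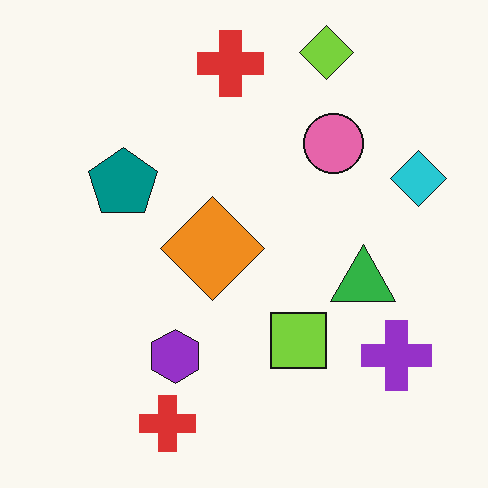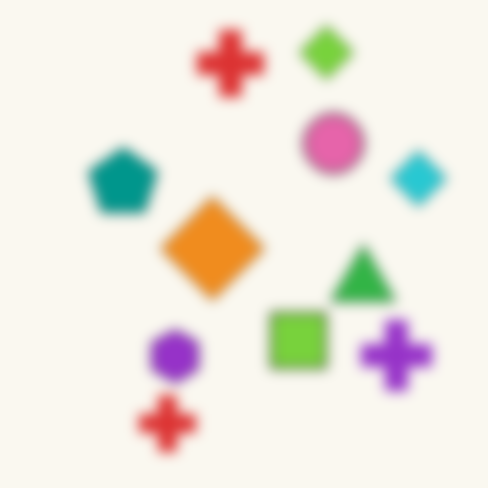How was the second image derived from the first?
The transformation is: strongly gaussian-blurred.

Shape edges and outlines are uniformly softened across the whole image.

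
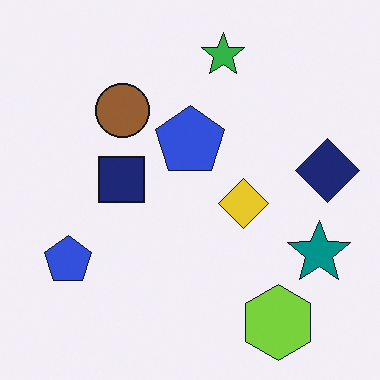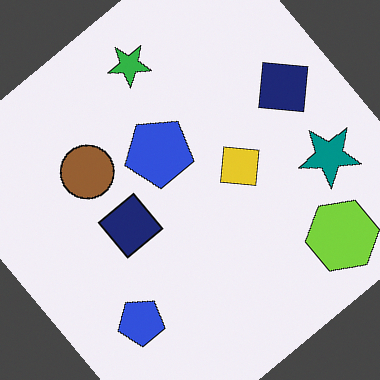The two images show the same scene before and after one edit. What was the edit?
Rotated counter-clockwise by a large amount — several tens of degrees.

Every shape is tilted by the same angle and the image corners show triangular fill wedges — a whole-image rotation by a non-right angle.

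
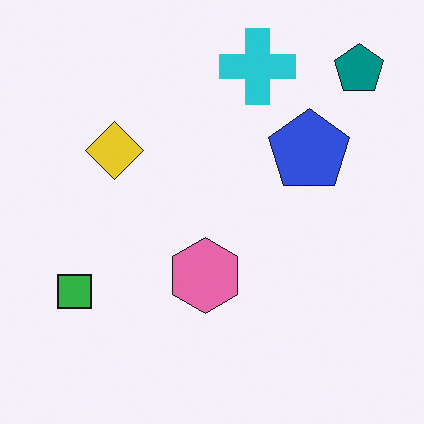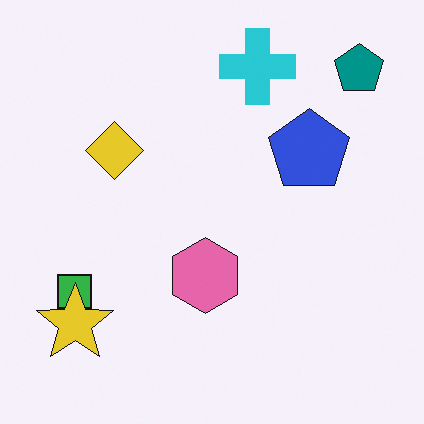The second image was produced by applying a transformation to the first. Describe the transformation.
The transformation is: overlaid with an additional yellow star.

A yellow star appears in the second image that is absent from the first.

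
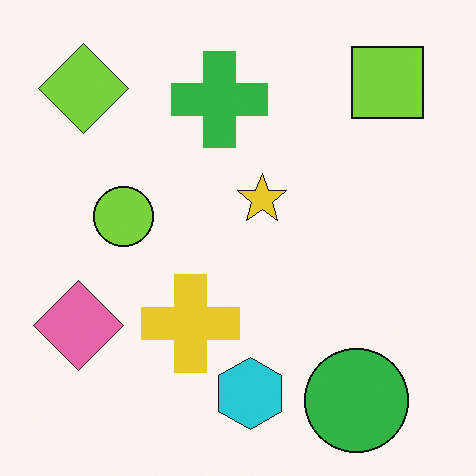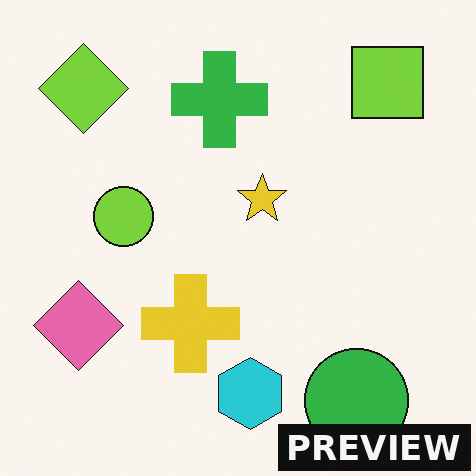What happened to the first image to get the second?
Watermarked with the text "PREVIEW" in the lower-right corner.

A dark label reading "PREVIEW" appears in the lower-right corner.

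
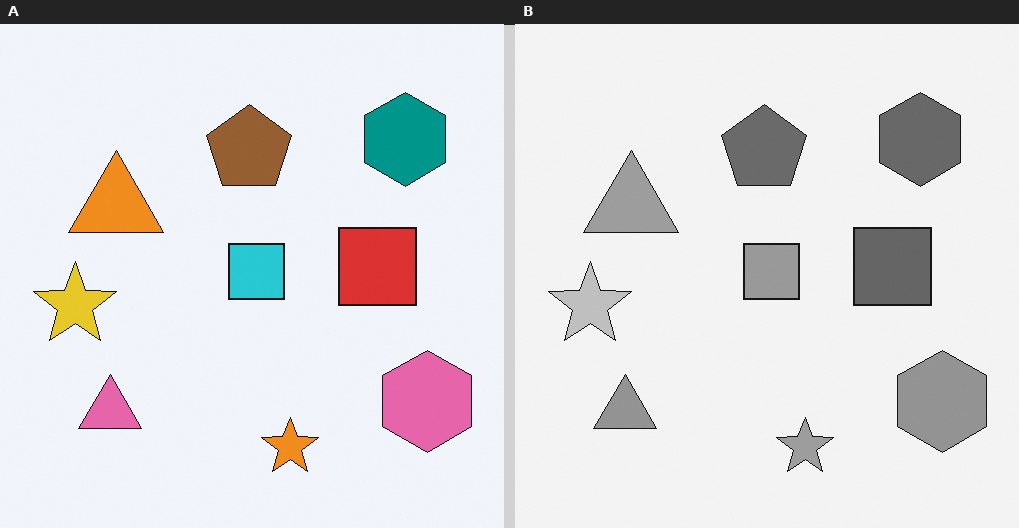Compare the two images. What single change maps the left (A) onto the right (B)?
The image was converted to grayscale.

All color is removed — every shape is now a shade of grey.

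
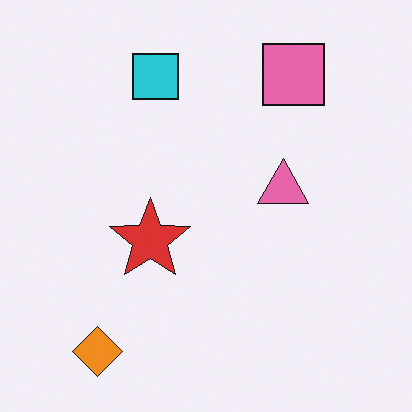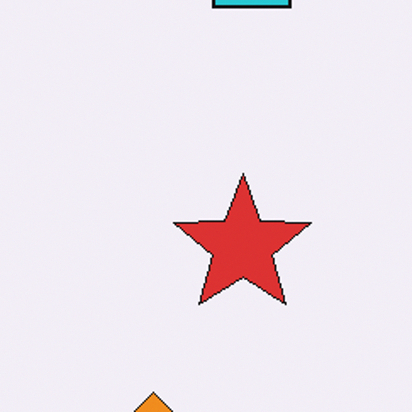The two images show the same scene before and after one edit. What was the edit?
Cropped tightly and scaled back up.

The visible shapes are larger and the field of view is narrower; shapes near the original edges may be partly or wholly outside the frame — a crop-and-rescale.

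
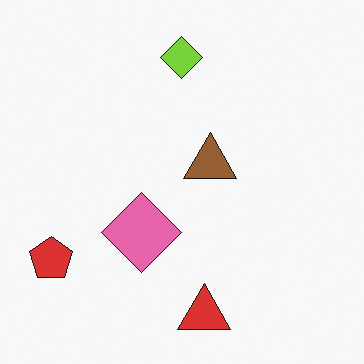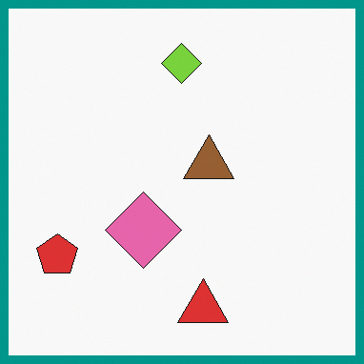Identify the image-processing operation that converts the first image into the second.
The image was framed with a teal border.

A solid teal frame runs around the edge of the second image, with the content slightly shrunk inside it.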